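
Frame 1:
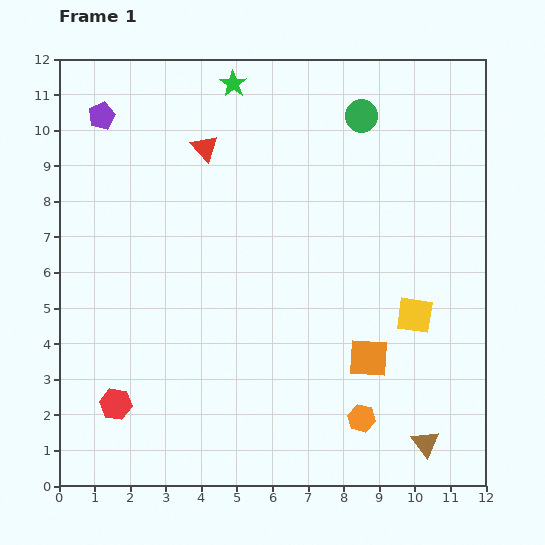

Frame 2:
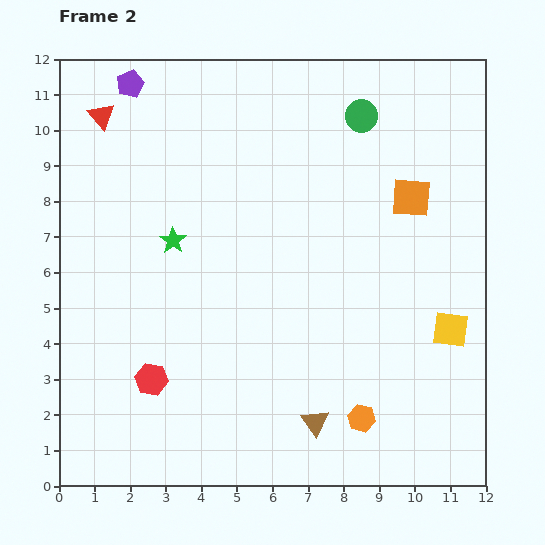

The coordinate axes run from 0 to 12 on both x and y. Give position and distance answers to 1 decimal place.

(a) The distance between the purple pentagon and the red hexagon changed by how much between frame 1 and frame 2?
+0.2

Distance in frame 1: 8.1. Distance in frame 2: 8.3.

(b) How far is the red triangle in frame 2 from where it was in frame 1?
3.0

The red triangle moved from (4.1, 9.5) to (1.2, 10.4), a distance of √(2.9² + 0.9²) ≈ 3.0.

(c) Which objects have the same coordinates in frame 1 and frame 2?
the green circle, the orange hexagon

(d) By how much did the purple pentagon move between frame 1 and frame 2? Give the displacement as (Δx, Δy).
(0.8, 0.9)

The purple pentagon was at (1.2, 10.4) in frame 1 and (2.0, 11.3) in frame 2.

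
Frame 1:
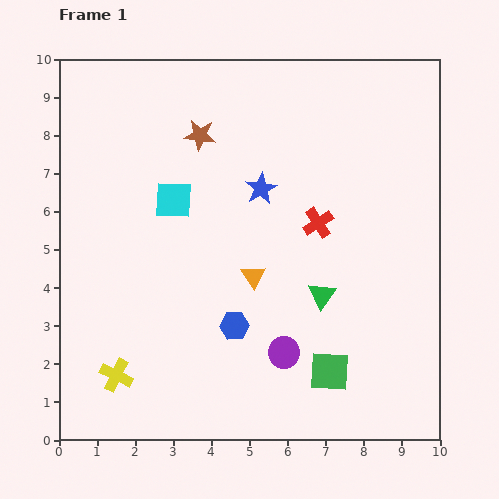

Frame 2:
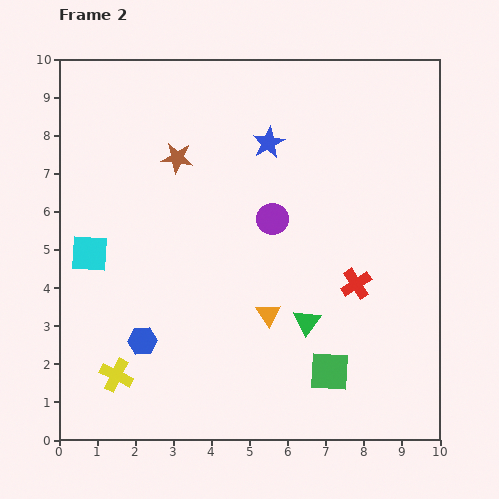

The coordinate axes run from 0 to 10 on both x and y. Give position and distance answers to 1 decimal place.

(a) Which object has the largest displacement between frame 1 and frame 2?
the purple circle

(moved 3.5; next 2.6)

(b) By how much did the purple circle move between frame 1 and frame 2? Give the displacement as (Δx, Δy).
(-0.3, 3.5)

The purple circle was at (5.9, 2.3) in frame 1 and (5.6, 5.8) in frame 2.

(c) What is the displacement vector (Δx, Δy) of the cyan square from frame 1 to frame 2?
(-2.2, -1.4)

The cyan square was at (3.0, 6.3) in frame 1 and (0.8, 4.9) in frame 2.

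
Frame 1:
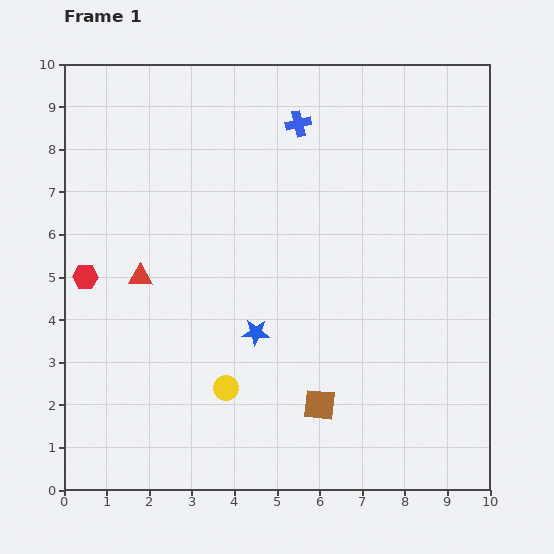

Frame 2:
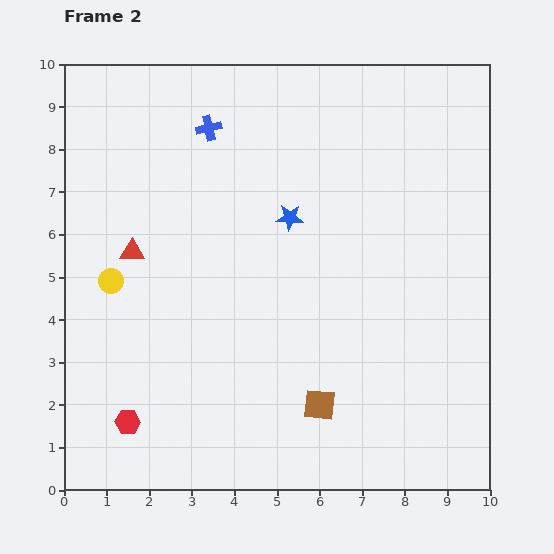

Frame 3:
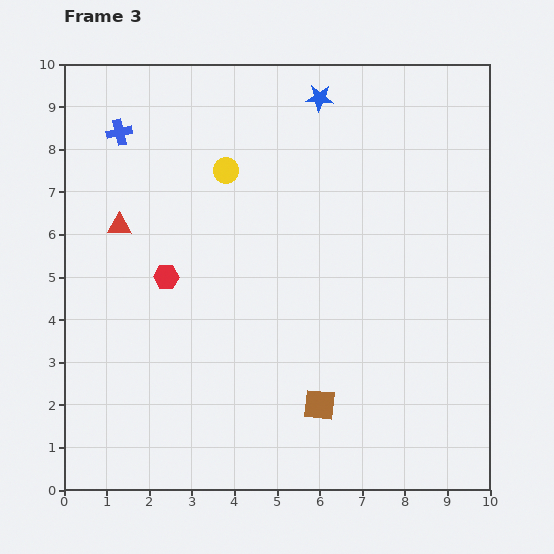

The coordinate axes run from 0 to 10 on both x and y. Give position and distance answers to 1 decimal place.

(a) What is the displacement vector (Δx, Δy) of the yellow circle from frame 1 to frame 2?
(-2.7, 2.5)

The yellow circle was at (3.8, 2.4) in frame 1 and (1.1, 4.9) in frame 2.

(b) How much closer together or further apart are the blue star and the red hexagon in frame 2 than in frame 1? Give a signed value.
+1.9

Distance in frame 1: 4.2. Distance in frame 2: 6.1.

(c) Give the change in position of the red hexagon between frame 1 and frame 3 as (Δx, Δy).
(1.9, 0.0)

The red hexagon was at (0.5, 5.0) in frame 1 and (2.4, 5.0) in frame 3.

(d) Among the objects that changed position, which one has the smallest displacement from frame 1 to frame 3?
the red triangle

(moved 1.3)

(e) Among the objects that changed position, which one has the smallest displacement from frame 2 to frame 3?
the red triangle

(moved 0.7)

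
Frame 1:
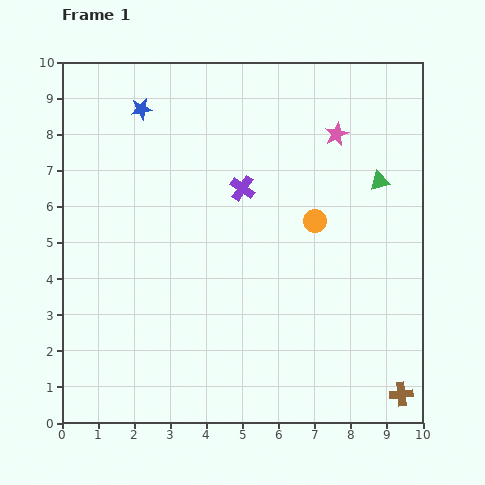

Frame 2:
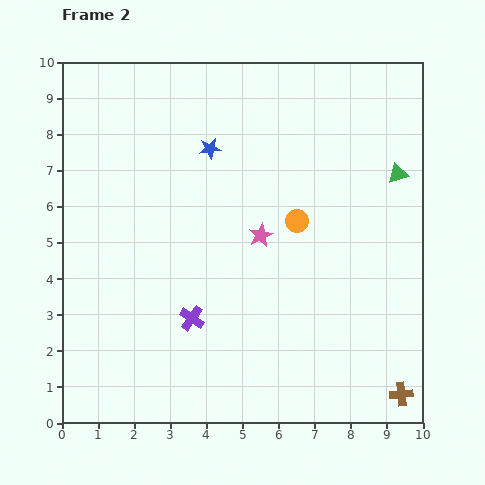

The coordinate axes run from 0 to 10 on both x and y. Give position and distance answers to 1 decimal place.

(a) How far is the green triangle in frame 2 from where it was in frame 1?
0.5

The green triangle moved from (8.8, 6.7) to (9.3, 6.9), a distance of √(0.5² + 0.2²) ≈ 0.5.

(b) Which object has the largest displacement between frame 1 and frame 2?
the purple cross

(moved 3.9; next 3.5)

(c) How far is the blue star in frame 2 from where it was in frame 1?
2.2

The blue star moved from (2.2, 8.7) to (4.1, 7.6), a distance of √(1.9² + 1.1²) ≈ 2.2.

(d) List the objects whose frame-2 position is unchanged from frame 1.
the brown cross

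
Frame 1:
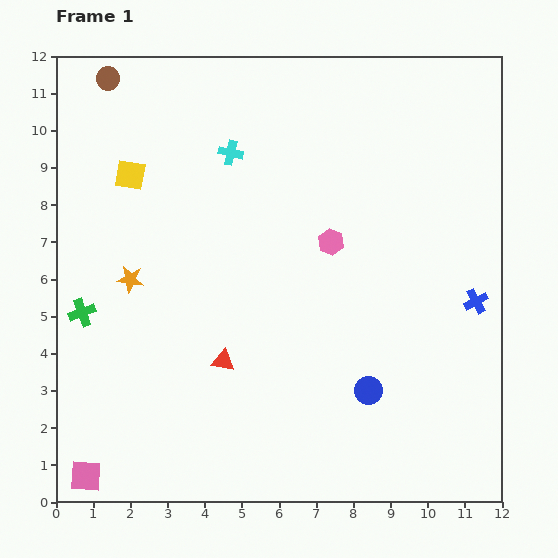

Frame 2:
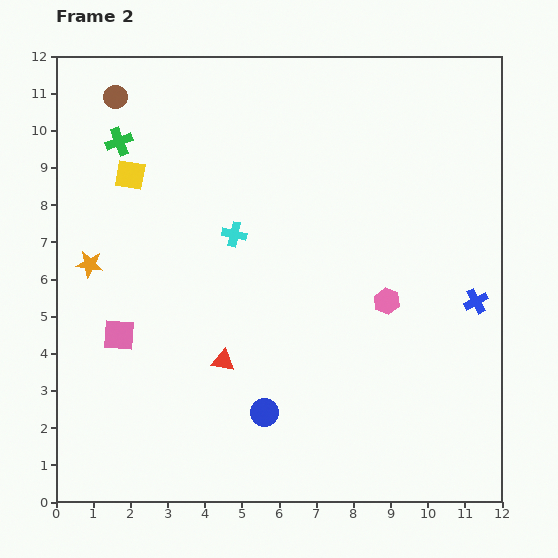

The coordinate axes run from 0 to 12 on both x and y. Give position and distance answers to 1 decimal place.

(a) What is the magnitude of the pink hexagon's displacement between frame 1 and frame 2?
2.2

The pink hexagon moved from (7.4, 7.0) to (8.9, 5.4), a distance of √(1.5² + 1.6²) ≈ 2.2.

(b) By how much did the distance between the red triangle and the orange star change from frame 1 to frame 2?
+1.1

Distance in frame 1: 3.3. Distance in frame 2: 4.4.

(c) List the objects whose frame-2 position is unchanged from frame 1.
the yellow square, the blue cross, the red triangle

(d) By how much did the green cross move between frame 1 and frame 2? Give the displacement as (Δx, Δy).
(1.0, 4.6)

The green cross was at (0.7, 5.1) in frame 1 and (1.7, 9.7) in frame 2.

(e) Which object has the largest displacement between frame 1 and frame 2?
the green cross

(moved 4.7; next 3.9)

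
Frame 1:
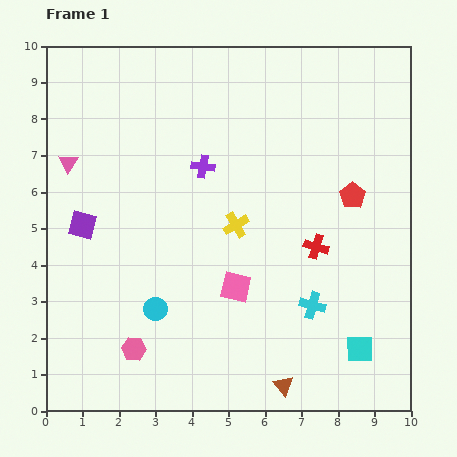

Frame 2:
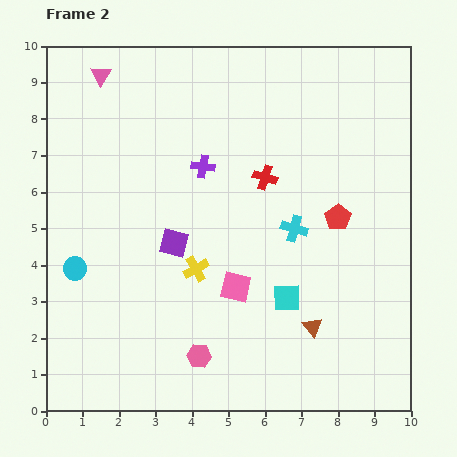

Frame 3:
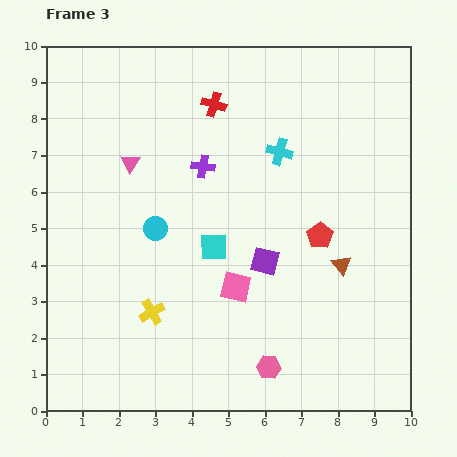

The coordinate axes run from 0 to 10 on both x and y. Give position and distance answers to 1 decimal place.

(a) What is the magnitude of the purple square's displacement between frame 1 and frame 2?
2.5

The purple square moved from (1.0, 5.1) to (3.5, 4.6), a distance of √(2.5² + 0.5²) ≈ 2.5.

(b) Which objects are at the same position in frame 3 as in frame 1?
the pink square, the purple cross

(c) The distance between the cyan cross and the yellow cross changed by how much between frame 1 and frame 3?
+2.6

Distance in frame 1: 3.0. Distance in frame 3: 5.6.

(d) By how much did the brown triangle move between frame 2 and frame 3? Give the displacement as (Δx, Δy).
(0.8, 1.7)

The brown triangle was at (7.3, 2.3) in frame 2 and (8.1, 4.0) in frame 3.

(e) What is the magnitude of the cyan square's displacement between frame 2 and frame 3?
2.4

The cyan square moved from (6.6, 3.1) to (4.6, 4.5), a distance of √(2.0² + 1.4²) ≈ 2.4.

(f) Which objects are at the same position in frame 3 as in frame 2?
the pink square, the purple cross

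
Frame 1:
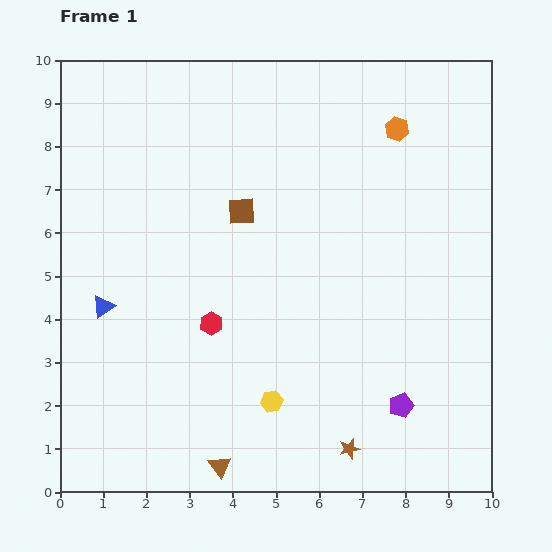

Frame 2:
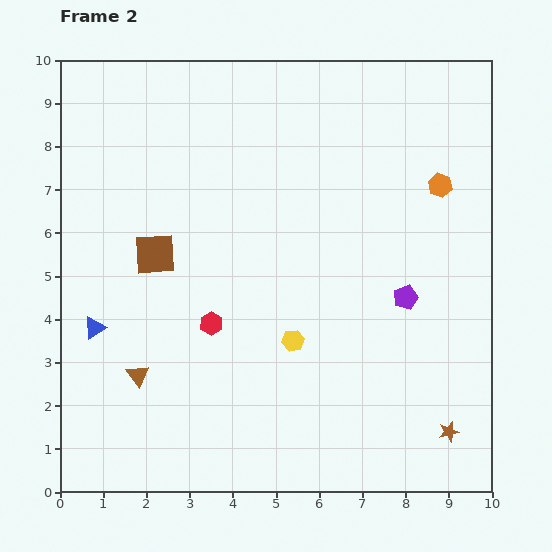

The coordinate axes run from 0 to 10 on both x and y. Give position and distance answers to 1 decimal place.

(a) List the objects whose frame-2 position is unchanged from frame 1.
the red hexagon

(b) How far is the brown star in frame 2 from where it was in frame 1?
2.3

The brown star moved from (6.7, 1.0) to (9.0, 1.4), a distance of √(2.3² + 0.4²) ≈ 2.3.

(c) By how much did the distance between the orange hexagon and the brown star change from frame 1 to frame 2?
-1.8

Distance in frame 1: 7.5. Distance in frame 2: 5.7.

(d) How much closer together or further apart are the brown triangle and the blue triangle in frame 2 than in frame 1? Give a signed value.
-3.1

Distance in frame 1: 4.6. Distance in frame 2: 1.5.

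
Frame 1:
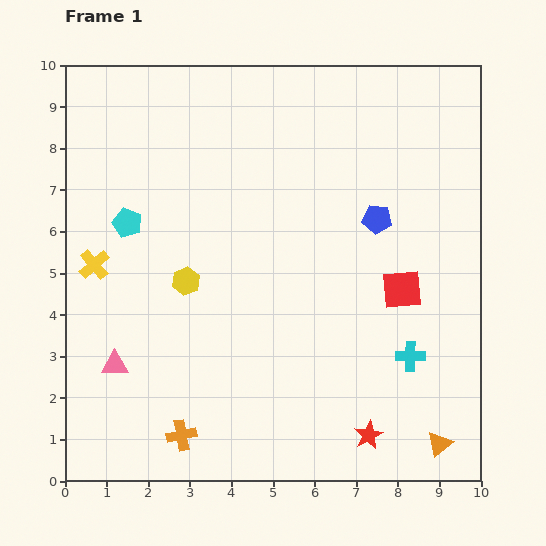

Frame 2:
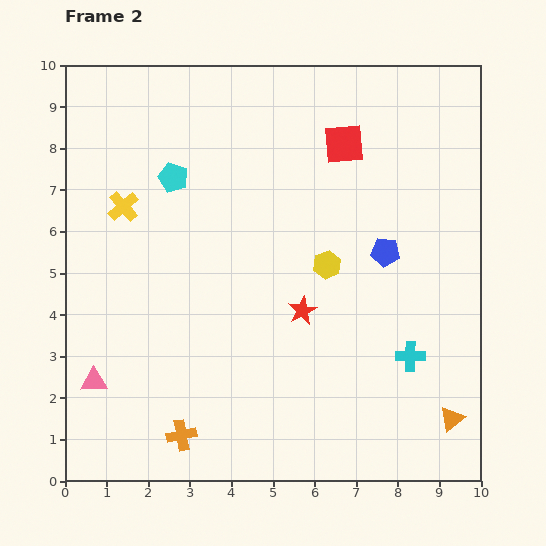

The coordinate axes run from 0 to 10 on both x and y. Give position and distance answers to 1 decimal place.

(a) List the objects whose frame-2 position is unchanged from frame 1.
the orange cross, the cyan cross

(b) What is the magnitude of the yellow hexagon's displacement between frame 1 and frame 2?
3.4

The yellow hexagon moved from (2.9, 4.8) to (6.3, 5.2), a distance of √(3.4² + 0.4²) ≈ 3.4.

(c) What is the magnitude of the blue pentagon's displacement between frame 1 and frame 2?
0.8

The blue pentagon moved from (7.5, 6.3) to (7.7, 5.5), a distance of √(0.2² + 0.8²) ≈ 0.8.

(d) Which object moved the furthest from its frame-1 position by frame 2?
the red square

(moved 3.8; next 3.4)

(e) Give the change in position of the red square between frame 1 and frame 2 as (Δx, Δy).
(-1.4, 3.5)

The red square was at (8.1, 4.6) in frame 1 and (6.7, 8.1) in frame 2.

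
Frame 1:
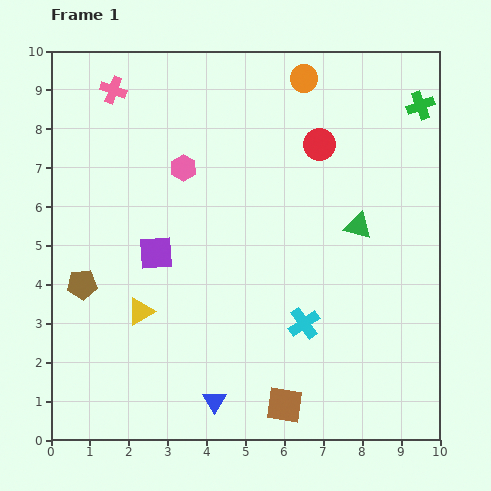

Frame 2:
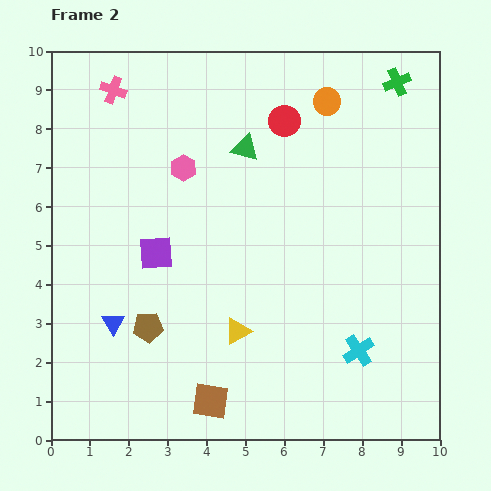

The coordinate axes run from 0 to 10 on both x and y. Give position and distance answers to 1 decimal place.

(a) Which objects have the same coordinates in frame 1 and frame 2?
the purple square, the pink hexagon, the pink cross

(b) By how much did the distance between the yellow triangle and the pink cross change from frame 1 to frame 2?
+1.3

Distance in frame 1: 5.7. Distance in frame 2: 7.0.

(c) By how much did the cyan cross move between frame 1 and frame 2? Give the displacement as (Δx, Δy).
(1.4, -0.7)

The cyan cross was at (6.5, 3.0) in frame 1 and (7.9, 2.3) in frame 2.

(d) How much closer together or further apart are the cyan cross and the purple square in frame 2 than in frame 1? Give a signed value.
+1.6

Distance in frame 1: 4.2. Distance in frame 2: 5.8.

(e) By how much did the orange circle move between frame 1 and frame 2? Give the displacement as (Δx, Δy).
(0.6, -0.6)

The orange circle was at (6.5, 9.3) in frame 1 and (7.1, 8.7) in frame 2.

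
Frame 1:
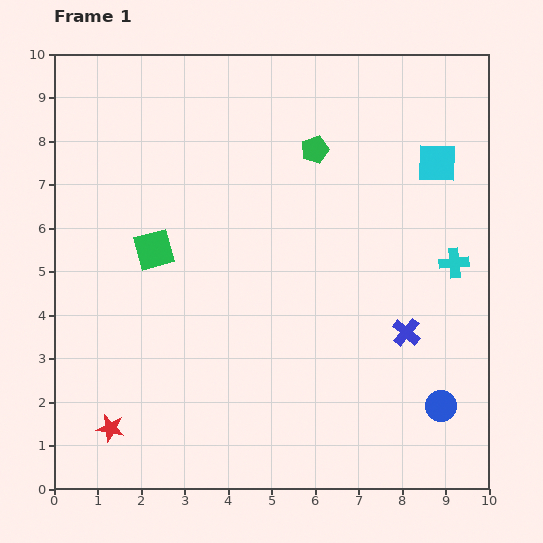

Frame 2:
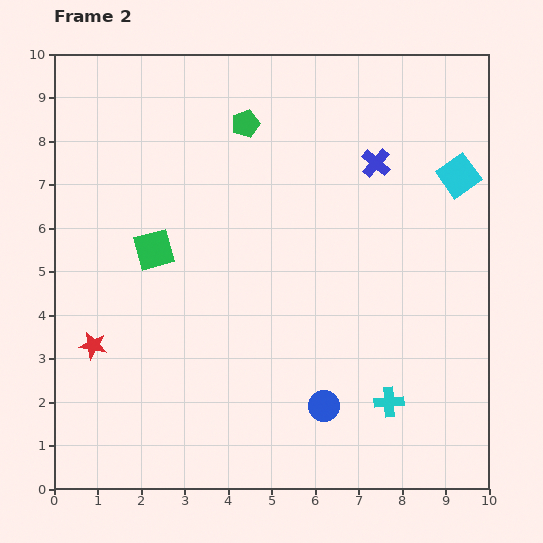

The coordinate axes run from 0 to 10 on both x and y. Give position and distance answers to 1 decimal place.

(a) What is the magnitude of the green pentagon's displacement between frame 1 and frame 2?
1.7

The green pentagon moved from (6.0, 7.8) to (4.4, 8.4), a distance of √(1.6² + 0.6²) ≈ 1.7.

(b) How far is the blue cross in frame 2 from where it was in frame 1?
4.0

The blue cross moved from (8.1, 3.6) to (7.4, 7.5), a distance of √(0.7² + 3.9²) ≈ 4.0.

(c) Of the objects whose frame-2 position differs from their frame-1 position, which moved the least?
the cyan square

(moved 0.6)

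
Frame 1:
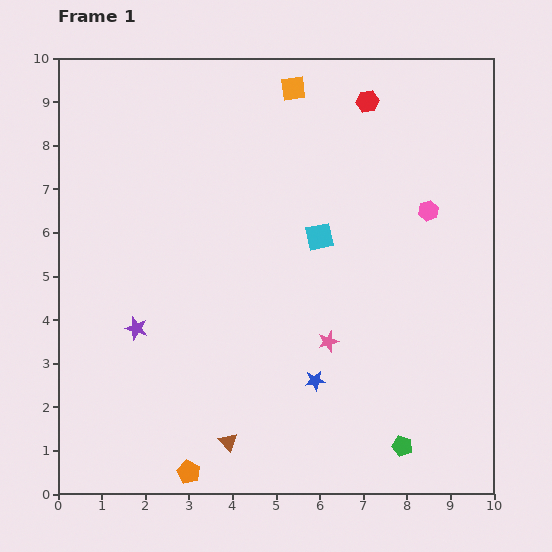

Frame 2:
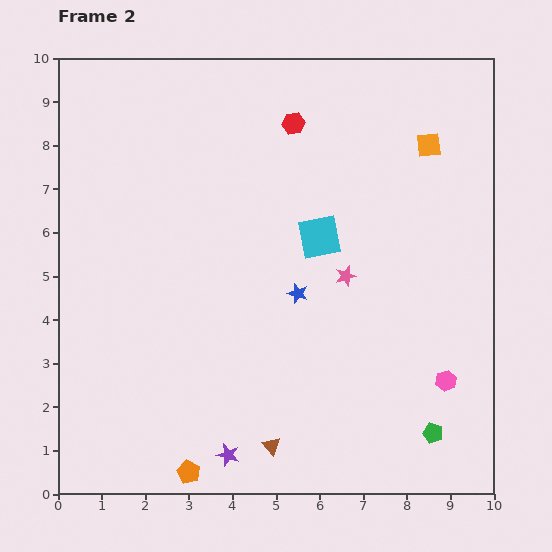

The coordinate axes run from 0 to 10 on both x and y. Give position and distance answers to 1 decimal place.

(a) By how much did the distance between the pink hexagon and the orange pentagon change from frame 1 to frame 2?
-1.8

Distance in frame 1: 8.1. Distance in frame 2: 6.3.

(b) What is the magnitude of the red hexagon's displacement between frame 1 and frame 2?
1.8

The red hexagon moved from (7.1, 9.0) to (5.4, 8.5), a distance of √(1.7² + 0.5²) ≈ 1.8.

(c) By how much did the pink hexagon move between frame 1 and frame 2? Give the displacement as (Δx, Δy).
(0.4, -3.9)

The pink hexagon was at (8.5, 6.5) in frame 1 and (8.9, 2.6) in frame 2.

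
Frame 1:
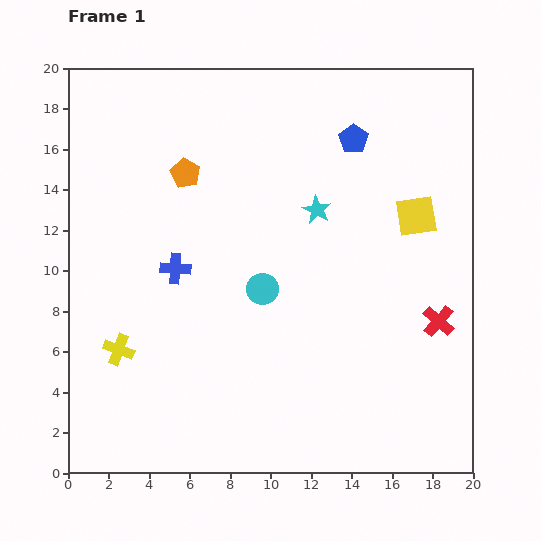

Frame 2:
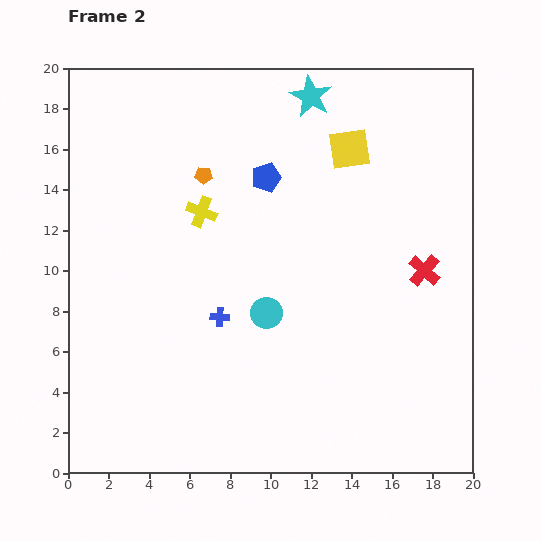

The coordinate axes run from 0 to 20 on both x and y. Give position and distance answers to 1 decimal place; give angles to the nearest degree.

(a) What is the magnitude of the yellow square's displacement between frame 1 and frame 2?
4.7

The yellow square moved from (17.2, 12.7) to (13.9, 16.0), a distance of √(3.3² + 3.3²) ≈ 4.7.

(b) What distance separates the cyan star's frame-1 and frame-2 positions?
5.6

The cyan star moved from (12.3, 13.0) to (12.0, 18.6), a distance of √(0.3² + 5.6²) ≈ 5.6.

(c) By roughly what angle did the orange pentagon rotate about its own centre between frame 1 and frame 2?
26° counter-clockwise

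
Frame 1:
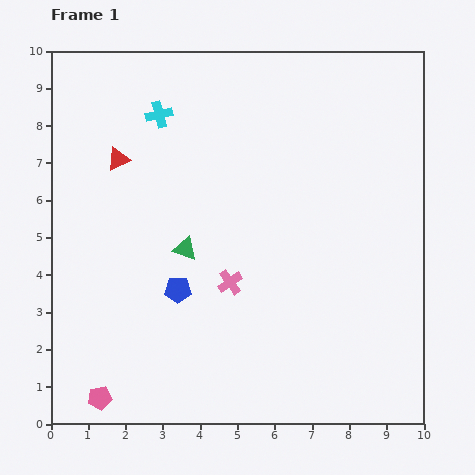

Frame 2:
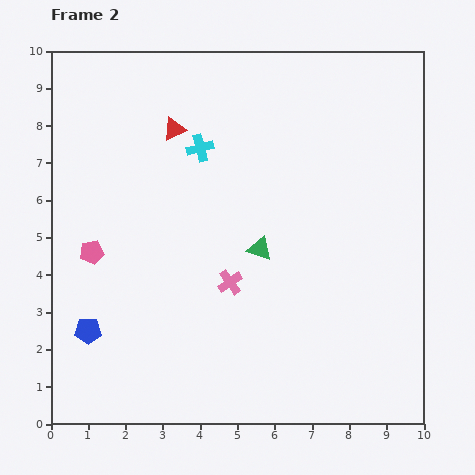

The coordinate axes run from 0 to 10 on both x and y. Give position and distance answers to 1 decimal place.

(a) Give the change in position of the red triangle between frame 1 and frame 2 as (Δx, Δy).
(1.5, 0.8)

The red triangle was at (1.8, 7.1) in frame 1 and (3.3, 7.9) in frame 2.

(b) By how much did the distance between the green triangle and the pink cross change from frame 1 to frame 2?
-0.3

Distance in frame 1: 1.5. Distance in frame 2: 1.2.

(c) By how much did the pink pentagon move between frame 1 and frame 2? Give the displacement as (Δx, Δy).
(-0.2, 3.9)

The pink pentagon was at (1.3, 0.7) in frame 1 and (1.1, 4.6) in frame 2.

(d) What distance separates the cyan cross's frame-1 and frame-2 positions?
1.4

The cyan cross moved from (2.9, 8.3) to (4.0, 7.4), a distance of √(1.1² + 0.9²) ≈ 1.4.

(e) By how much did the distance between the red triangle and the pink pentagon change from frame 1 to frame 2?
-2.4

Distance in frame 1: 6.4. Distance in frame 2: 4.0.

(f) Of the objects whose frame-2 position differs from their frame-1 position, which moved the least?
the cyan cross

(moved 1.4)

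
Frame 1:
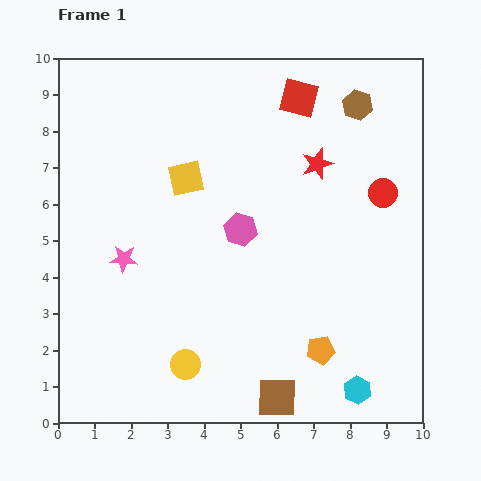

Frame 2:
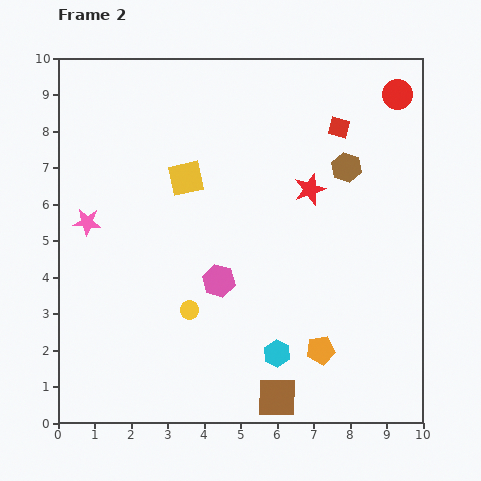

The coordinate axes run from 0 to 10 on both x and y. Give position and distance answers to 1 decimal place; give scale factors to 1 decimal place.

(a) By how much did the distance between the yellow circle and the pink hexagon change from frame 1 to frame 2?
-2.9

Distance in frame 1: 4.0. Distance in frame 2: 1.1.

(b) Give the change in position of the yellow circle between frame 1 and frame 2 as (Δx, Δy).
(0.1, 1.5)

The yellow circle was at (3.5, 1.6) in frame 1 and (3.6, 3.1) in frame 2.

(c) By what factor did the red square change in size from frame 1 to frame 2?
0.6×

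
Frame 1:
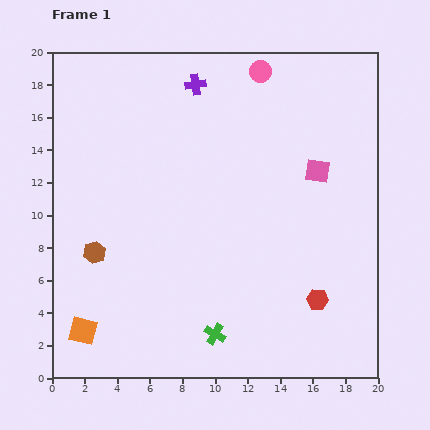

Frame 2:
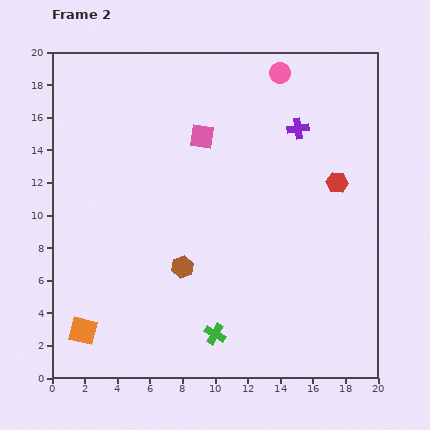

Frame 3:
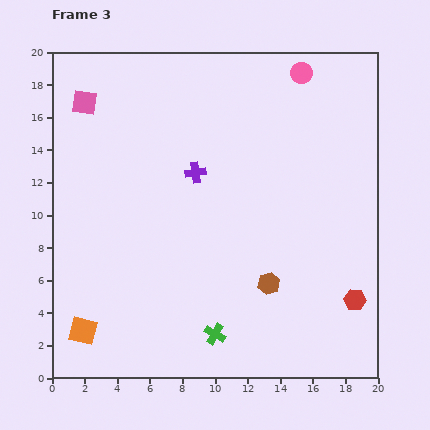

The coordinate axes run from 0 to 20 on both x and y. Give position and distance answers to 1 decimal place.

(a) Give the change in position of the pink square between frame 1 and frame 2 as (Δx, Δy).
(-7.1, 2.1)

The pink square was at (16.3, 12.7) in frame 1 and (9.2, 14.8) in frame 2.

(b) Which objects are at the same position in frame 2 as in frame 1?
the green cross, the orange square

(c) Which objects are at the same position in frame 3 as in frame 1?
the green cross, the orange square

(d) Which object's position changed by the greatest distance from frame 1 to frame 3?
the pink square

(moved 14.9; next 10.9)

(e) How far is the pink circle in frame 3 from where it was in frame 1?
2.5

The pink circle moved from (12.8, 18.8) to (15.3, 18.7), a distance of √(2.5² + 0.1²) ≈ 2.5.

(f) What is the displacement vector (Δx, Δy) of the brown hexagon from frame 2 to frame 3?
(5.3, -1.0)

The brown hexagon was at (8.0, 6.8) in frame 2 and (13.3, 5.8) in frame 3.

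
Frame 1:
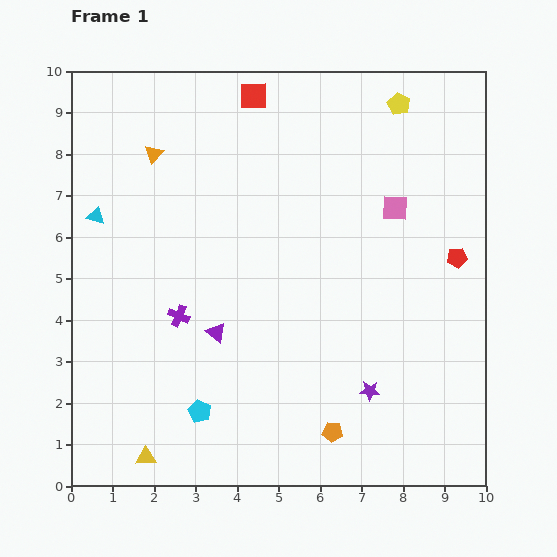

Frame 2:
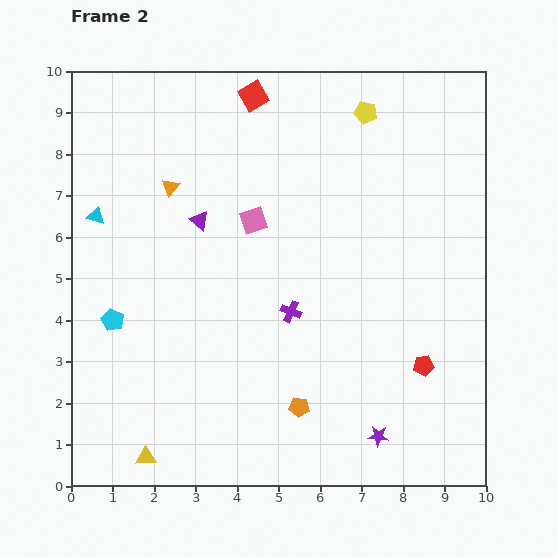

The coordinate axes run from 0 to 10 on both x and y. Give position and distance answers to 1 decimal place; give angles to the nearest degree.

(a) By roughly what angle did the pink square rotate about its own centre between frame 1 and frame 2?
21° counter-clockwise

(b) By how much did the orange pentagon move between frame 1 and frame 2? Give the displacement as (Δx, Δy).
(-0.8, 0.6)

The orange pentagon was at (6.3, 1.3) in frame 1 and (5.5, 1.9) in frame 2.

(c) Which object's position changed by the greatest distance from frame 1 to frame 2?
the pink square

(moved 3.4; next 3.0)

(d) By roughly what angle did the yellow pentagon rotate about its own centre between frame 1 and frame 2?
15° counter-clockwise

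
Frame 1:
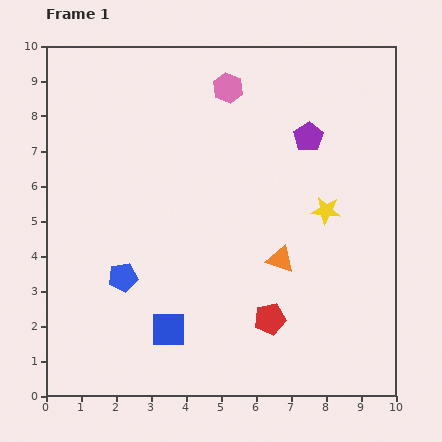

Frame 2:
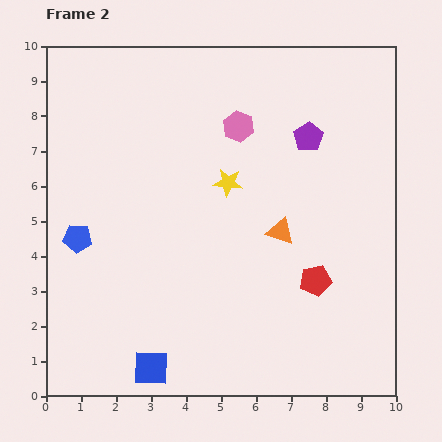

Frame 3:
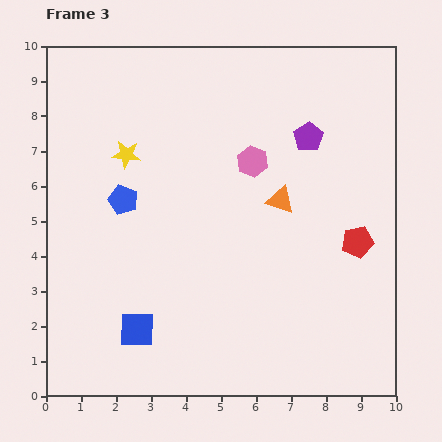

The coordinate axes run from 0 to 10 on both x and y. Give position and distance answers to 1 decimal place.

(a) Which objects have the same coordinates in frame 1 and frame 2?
the purple pentagon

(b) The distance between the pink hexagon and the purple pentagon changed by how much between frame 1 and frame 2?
-0.7

Distance in frame 1: 2.7. Distance in frame 2: 2.0.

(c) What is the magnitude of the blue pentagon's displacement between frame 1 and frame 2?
1.7

The blue pentagon moved from (2.2, 3.4) to (0.9, 4.5), a distance of √(1.3² + 1.1²) ≈ 1.7.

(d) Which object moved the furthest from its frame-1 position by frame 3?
the yellow star

(moved 5.9; next 3.3)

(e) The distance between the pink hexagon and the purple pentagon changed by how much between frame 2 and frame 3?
-0.3

Distance in frame 2: 2.0. Distance in frame 3: 1.7.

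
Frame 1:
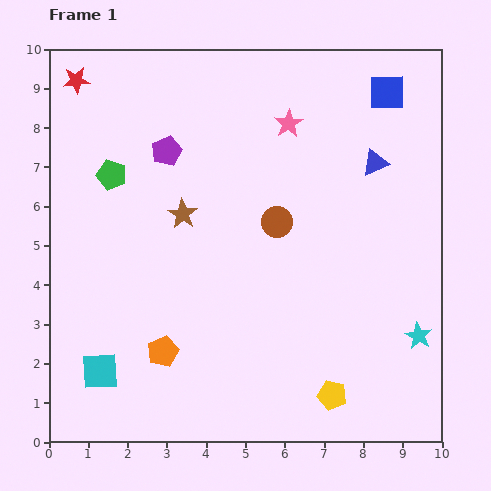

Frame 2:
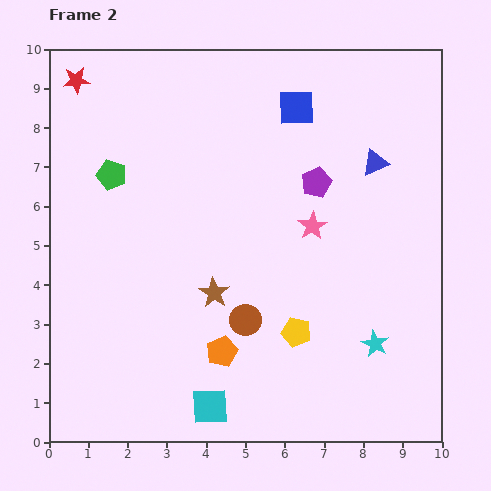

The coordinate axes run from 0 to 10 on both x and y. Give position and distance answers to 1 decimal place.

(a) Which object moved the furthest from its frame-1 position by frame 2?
the purple pentagon

(moved 3.9; next 2.9)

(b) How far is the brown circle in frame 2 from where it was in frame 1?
2.6

The brown circle moved from (5.8, 5.6) to (5.0, 3.1), a distance of √(0.8² + 2.5²) ≈ 2.6.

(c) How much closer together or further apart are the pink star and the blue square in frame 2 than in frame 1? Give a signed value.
+0.4

Distance in frame 1: 2.6. Distance in frame 2: 3.0.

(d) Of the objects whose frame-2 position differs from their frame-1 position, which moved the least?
the cyan star

(moved 1.1)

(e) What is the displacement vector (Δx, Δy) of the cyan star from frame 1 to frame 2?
(-1.1, -0.2)

The cyan star was at (9.4, 2.7) in frame 1 and (8.3, 2.5) in frame 2.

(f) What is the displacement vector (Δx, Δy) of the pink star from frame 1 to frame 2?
(0.6, -2.6)

The pink star was at (6.1, 8.1) in frame 1 and (6.7, 5.5) in frame 2.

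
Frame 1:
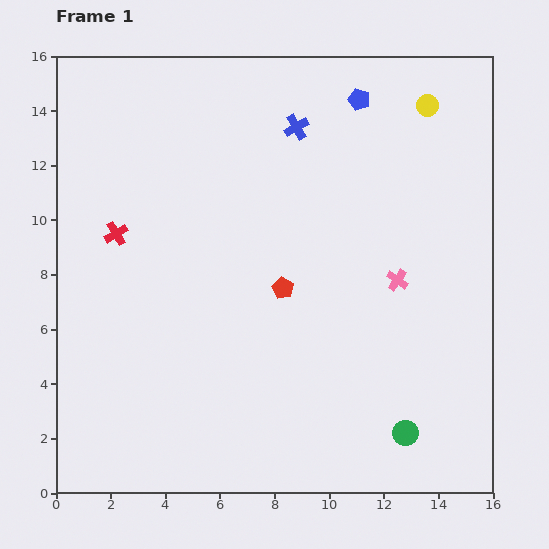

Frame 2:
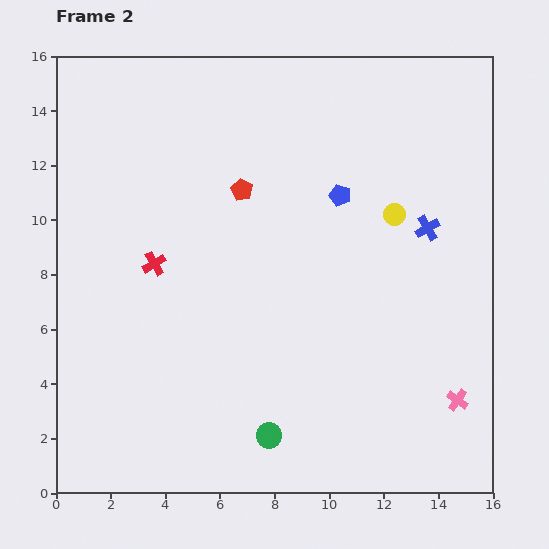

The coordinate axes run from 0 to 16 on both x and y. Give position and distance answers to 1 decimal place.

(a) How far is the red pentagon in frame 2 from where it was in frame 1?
3.9

The red pentagon moved from (8.3, 7.5) to (6.8, 11.1), a distance of √(1.5² + 3.6²) ≈ 3.9.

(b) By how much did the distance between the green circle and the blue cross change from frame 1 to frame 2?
-2.3

Distance in frame 1: 11.9. Distance in frame 2: 9.6.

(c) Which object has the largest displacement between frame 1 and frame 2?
the blue cross

(moved 6.1; next 5.0)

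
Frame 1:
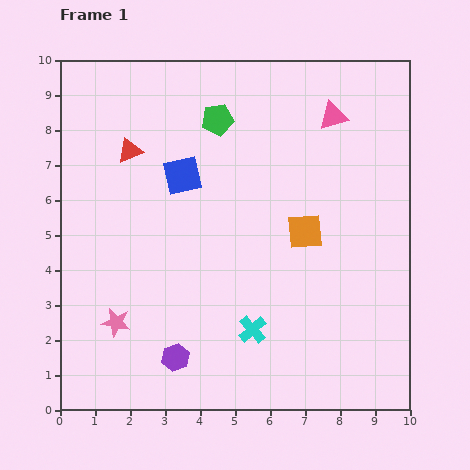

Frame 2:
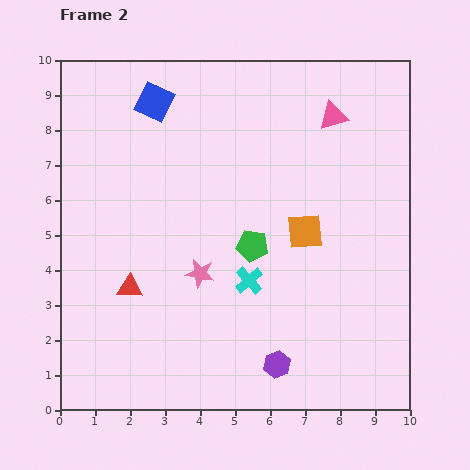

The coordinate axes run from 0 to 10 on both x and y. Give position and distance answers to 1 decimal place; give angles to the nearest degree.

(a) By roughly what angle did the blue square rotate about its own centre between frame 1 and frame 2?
38° clockwise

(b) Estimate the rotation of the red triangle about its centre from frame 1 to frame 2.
24° clockwise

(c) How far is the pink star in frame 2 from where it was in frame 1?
2.8

The pink star moved from (1.6, 2.5) to (4.0, 3.9), a distance of √(2.4² + 1.4²) ≈ 2.8.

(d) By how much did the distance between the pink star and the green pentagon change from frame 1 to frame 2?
-4.8

Distance in frame 1: 6.5. Distance in frame 2: 1.7.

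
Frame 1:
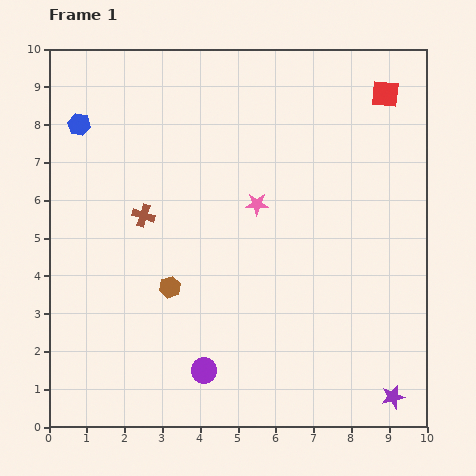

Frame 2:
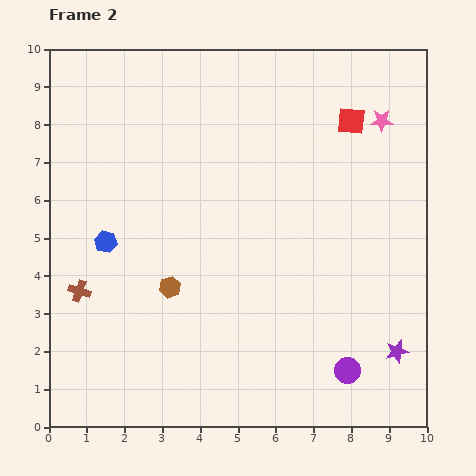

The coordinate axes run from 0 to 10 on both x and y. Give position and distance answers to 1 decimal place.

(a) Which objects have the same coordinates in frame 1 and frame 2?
the brown hexagon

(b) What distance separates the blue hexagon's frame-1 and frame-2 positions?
3.2

The blue hexagon moved from (0.8, 8.0) to (1.5, 4.9), a distance of √(0.7² + 3.1²) ≈ 3.2.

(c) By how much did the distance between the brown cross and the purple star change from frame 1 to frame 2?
+0.4

Distance in frame 1: 8.2. Distance in frame 2: 8.6.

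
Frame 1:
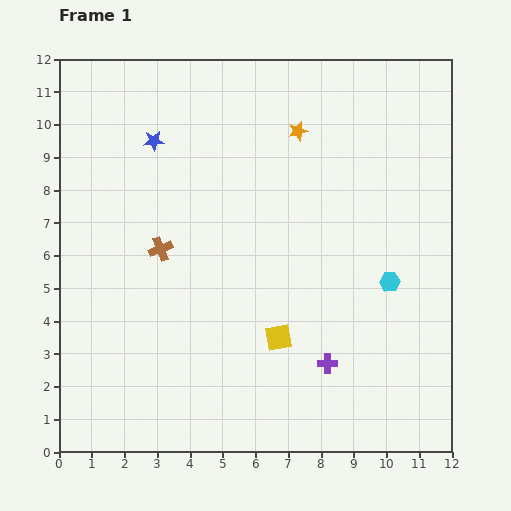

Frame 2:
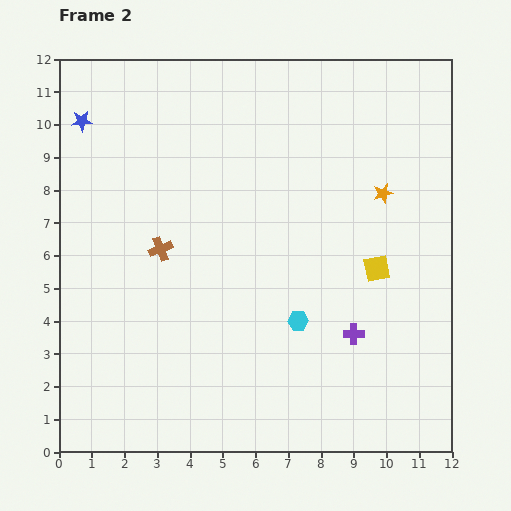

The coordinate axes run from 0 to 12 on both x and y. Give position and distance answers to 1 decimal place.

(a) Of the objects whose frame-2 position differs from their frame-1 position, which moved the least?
the purple cross

(moved 1.2)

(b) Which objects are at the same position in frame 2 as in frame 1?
the brown cross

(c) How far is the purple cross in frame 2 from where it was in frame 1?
1.2

The purple cross moved from (8.2, 2.7) to (9.0, 3.6), a distance of √(0.8² + 0.9²) ≈ 1.2.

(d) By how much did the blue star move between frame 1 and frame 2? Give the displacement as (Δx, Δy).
(-2.2, 0.6)

The blue star was at (2.9, 9.5) in frame 1 and (0.7, 10.1) in frame 2.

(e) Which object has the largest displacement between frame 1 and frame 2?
the yellow square

(moved 3.7; next 3.2)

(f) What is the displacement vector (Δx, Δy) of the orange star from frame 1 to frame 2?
(2.6, -1.9)

The orange star was at (7.3, 9.8) in frame 1 and (9.9, 7.9) in frame 2.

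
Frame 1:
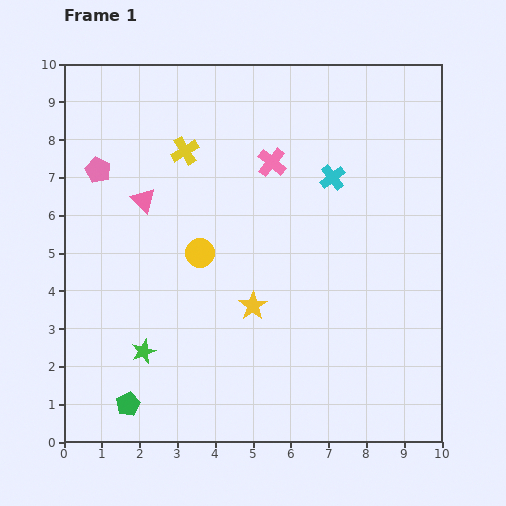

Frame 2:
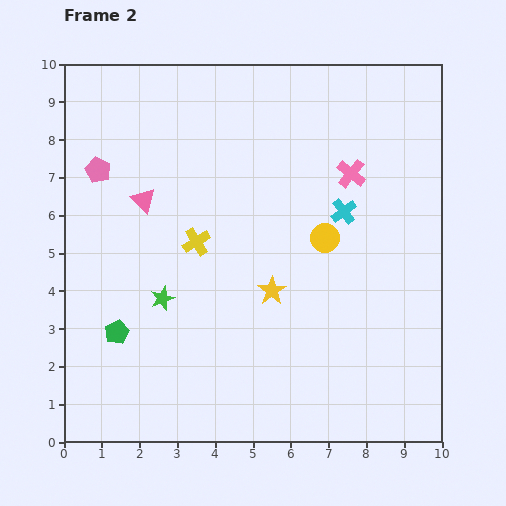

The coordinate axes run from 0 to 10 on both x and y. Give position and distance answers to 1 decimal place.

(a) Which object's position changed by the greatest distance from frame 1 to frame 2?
the yellow circle

(moved 3.3; next 2.4)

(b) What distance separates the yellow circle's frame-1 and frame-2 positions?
3.3

The yellow circle moved from (3.6, 5.0) to (6.9, 5.4), a distance of √(3.3² + 0.4²) ≈ 3.3.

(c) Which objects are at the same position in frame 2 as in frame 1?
the pink pentagon, the pink triangle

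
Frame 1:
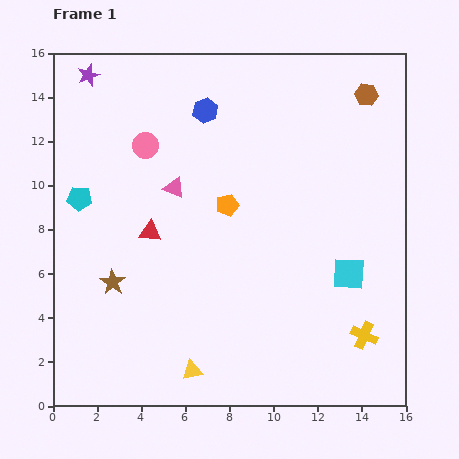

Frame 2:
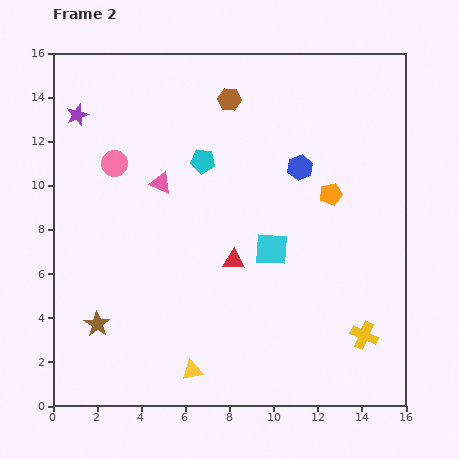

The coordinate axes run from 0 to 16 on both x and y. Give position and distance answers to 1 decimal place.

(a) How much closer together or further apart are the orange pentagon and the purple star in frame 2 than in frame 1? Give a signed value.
+3.5

Distance in frame 1: 8.6. Distance in frame 2: 12.1.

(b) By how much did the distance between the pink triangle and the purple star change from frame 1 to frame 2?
-1.5

Distance in frame 1: 6.4. Distance in frame 2: 4.9.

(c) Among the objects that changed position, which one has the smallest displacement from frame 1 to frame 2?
the pink triangle

(moved 0.6)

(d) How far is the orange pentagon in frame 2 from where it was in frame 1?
4.7

The orange pentagon moved from (7.9, 9.1) to (12.6, 9.6), a distance of √(4.7² + 0.5²) ≈ 4.7.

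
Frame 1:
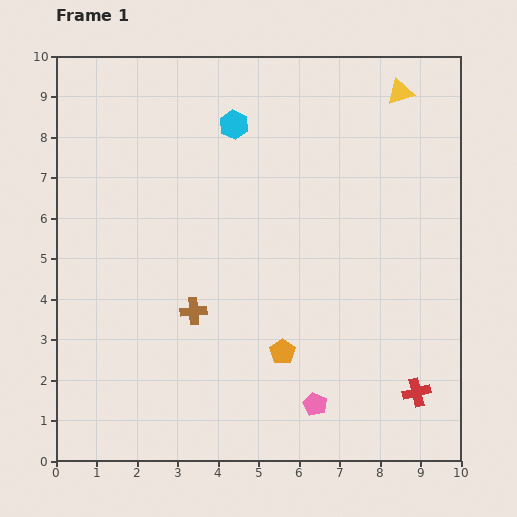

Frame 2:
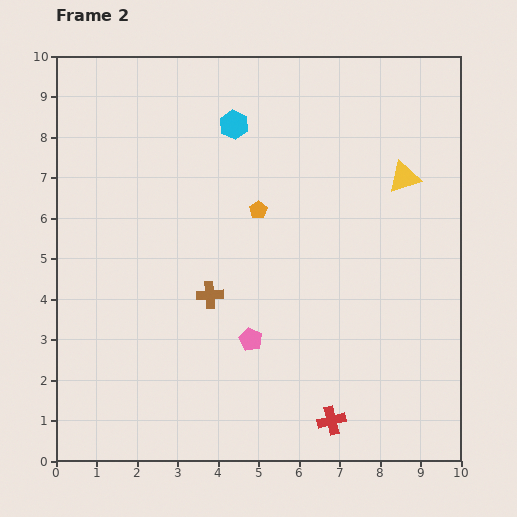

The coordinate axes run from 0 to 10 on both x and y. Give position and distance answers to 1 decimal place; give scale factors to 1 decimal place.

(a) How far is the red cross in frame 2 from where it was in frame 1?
2.2

The red cross moved from (8.9, 1.7) to (6.8, 1.0), a distance of √(2.1² + 0.7²) ≈ 2.2.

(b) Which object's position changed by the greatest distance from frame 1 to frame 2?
the orange pentagon

(moved 3.6; next 2.3)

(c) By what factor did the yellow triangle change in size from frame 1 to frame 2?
1.3×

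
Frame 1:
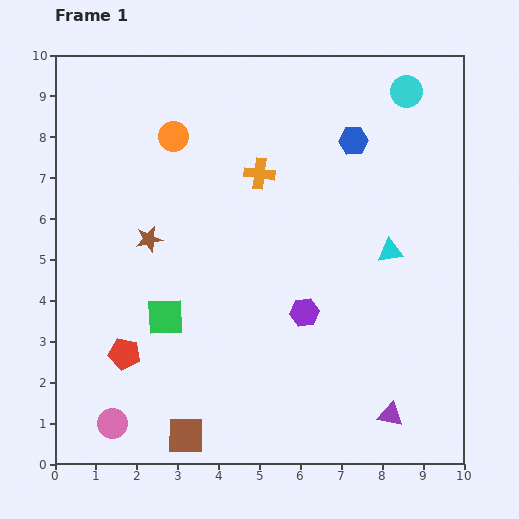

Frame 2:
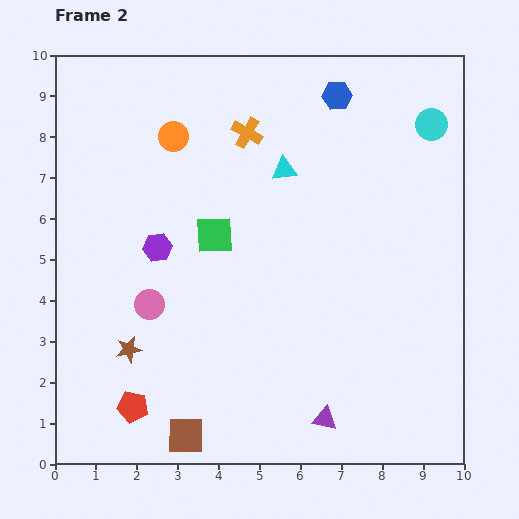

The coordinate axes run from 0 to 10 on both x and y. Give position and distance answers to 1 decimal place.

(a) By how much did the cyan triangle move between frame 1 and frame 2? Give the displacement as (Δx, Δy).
(-2.6, 2.0)

The cyan triangle was at (8.2, 5.2) in frame 1 and (5.6, 7.2) in frame 2.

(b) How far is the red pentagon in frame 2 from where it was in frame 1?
1.3

The red pentagon moved from (1.7, 2.7) to (1.9, 1.4), a distance of √(0.2² + 1.3²) ≈ 1.3.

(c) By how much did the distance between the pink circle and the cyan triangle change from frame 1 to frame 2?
-3.3

Distance in frame 1: 8.0. Distance in frame 2: 4.7.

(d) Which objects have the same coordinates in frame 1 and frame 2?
the orange circle, the brown square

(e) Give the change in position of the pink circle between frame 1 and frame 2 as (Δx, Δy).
(0.9, 2.9)

The pink circle was at (1.4, 1.0) in frame 1 and (2.3, 3.9) in frame 2.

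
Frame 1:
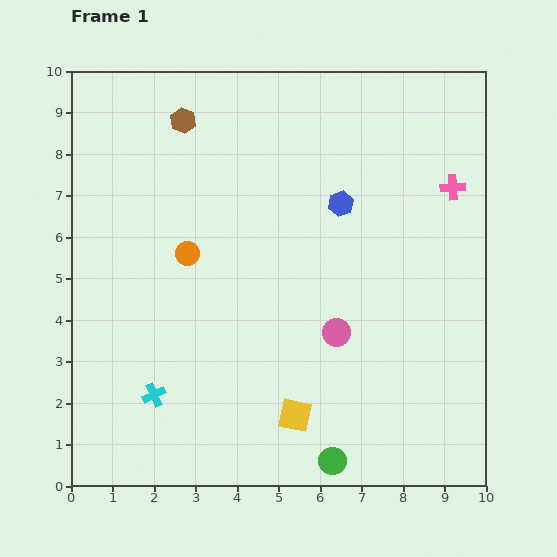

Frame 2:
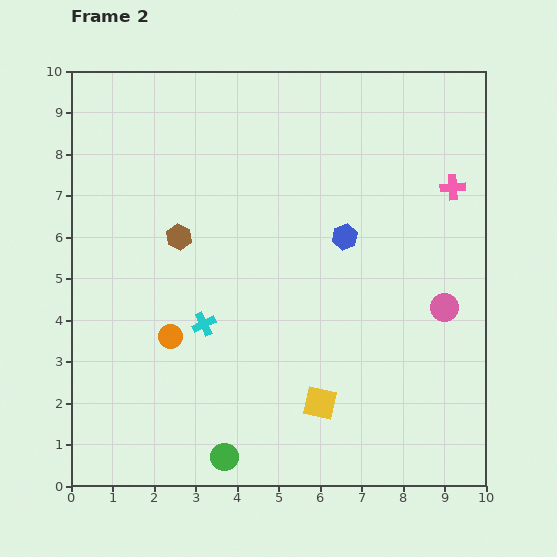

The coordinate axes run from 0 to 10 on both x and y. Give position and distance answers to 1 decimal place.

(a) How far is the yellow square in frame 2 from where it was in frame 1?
0.7

The yellow square moved from (5.4, 1.7) to (6.0, 2.0), a distance of √(0.6² + 0.3²) ≈ 0.7.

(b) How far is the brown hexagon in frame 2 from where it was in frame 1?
2.8

The brown hexagon moved from (2.7, 8.8) to (2.6, 6.0), a distance of √(0.1² + 2.8²) ≈ 2.8.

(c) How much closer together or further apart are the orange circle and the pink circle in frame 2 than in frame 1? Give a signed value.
+2.5

Distance in frame 1: 4.1. Distance in frame 2: 6.6.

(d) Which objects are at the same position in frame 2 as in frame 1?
the pink cross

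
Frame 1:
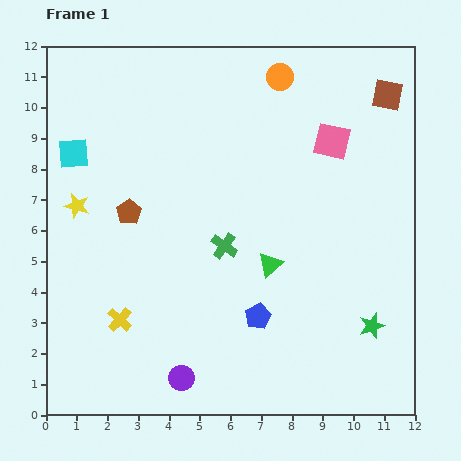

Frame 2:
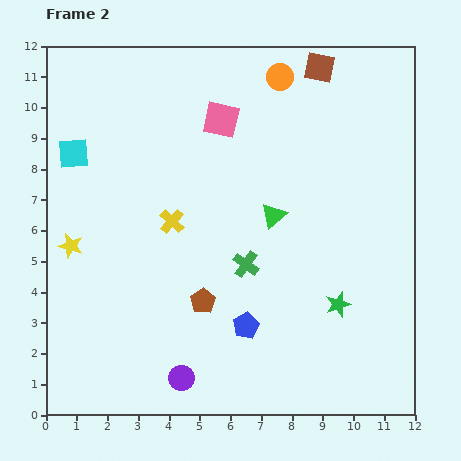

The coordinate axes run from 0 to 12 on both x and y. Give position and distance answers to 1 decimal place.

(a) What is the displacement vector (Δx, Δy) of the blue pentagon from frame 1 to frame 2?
(-0.4, -0.3)

The blue pentagon was at (6.9, 3.2) in frame 1 and (6.5, 2.9) in frame 2.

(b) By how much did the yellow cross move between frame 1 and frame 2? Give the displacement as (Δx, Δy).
(1.7, 3.2)

The yellow cross was at (2.4, 3.1) in frame 1 and (4.1, 6.3) in frame 2.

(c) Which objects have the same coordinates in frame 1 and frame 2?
the orange circle, the purple circle, the cyan square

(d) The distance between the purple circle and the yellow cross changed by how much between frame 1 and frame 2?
+2.3

Distance in frame 1: 2.8. Distance in frame 2: 5.1.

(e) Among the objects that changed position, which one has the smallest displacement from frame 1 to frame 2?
the blue pentagon

(moved 0.5)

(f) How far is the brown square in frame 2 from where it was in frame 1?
2.4

The brown square moved from (11.1, 10.4) to (8.9, 11.3), a distance of √(2.2² + 0.9²) ≈ 2.4.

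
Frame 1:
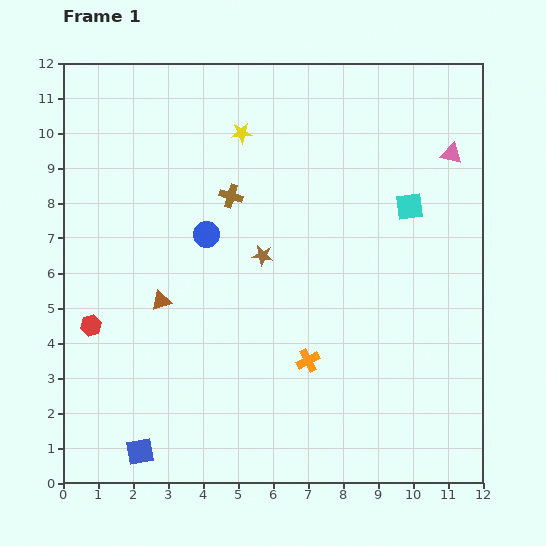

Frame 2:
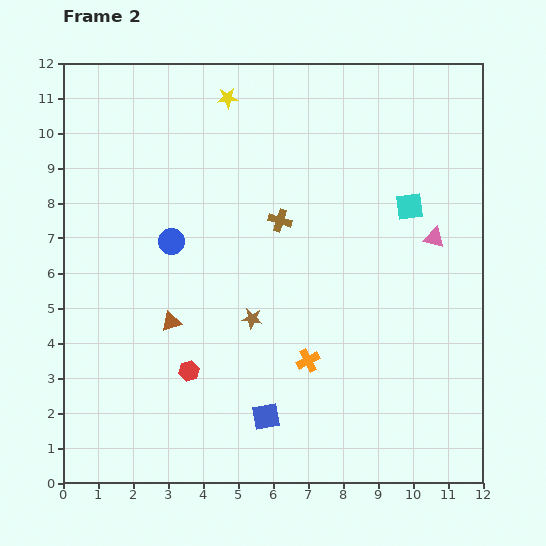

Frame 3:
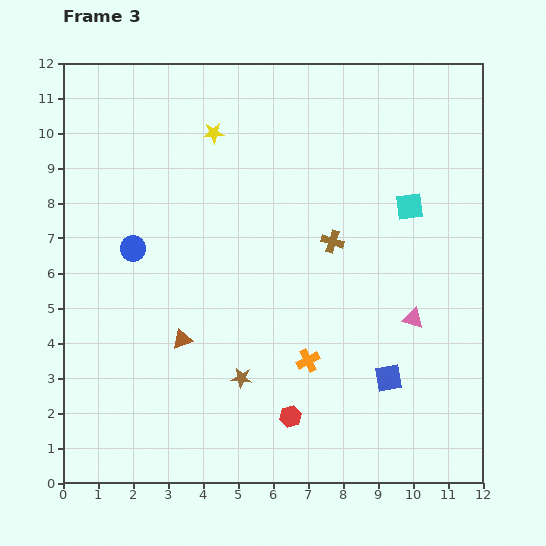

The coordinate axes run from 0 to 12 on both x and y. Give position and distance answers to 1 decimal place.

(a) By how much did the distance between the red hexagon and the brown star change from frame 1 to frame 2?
-3.0

Distance in frame 1: 5.3. Distance in frame 2: 2.3.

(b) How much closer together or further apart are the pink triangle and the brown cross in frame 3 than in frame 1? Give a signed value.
-3.2

Distance in frame 1: 6.4. Distance in frame 3: 3.2.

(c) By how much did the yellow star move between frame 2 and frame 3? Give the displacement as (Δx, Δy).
(-0.4, -1.0)

The yellow star was at (4.7, 11.0) in frame 2 and (4.3, 10.0) in frame 3.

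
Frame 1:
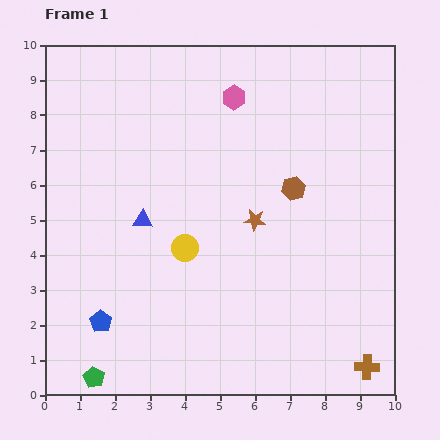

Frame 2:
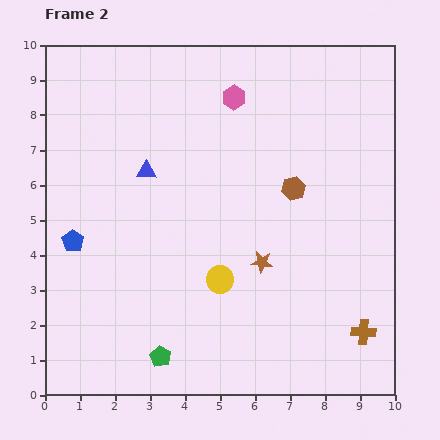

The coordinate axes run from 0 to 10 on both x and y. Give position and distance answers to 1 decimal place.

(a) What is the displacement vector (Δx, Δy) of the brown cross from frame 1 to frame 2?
(-0.1, 1.0)

The brown cross was at (9.2, 0.8) in frame 1 and (9.1, 1.8) in frame 2.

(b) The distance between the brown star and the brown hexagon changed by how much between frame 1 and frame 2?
+0.9

Distance in frame 1: 1.4. Distance in frame 2: 2.3.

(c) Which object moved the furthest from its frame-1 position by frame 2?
the blue pentagon

(moved 2.4; next 2.0)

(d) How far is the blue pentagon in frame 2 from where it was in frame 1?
2.4

The blue pentagon moved from (1.6, 2.1) to (0.8, 4.4), a distance of √(0.8² + 2.3²) ≈ 2.4.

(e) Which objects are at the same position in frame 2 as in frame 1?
the pink hexagon, the brown hexagon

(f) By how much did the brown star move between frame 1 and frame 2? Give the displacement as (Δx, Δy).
(0.2, -1.2)

The brown star was at (6.0, 5.0) in frame 1 and (6.2, 3.8) in frame 2.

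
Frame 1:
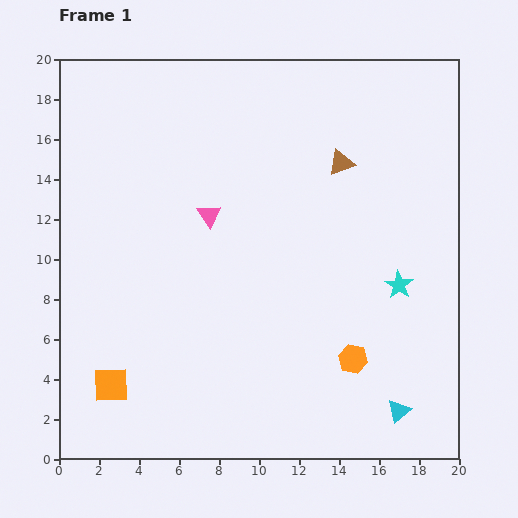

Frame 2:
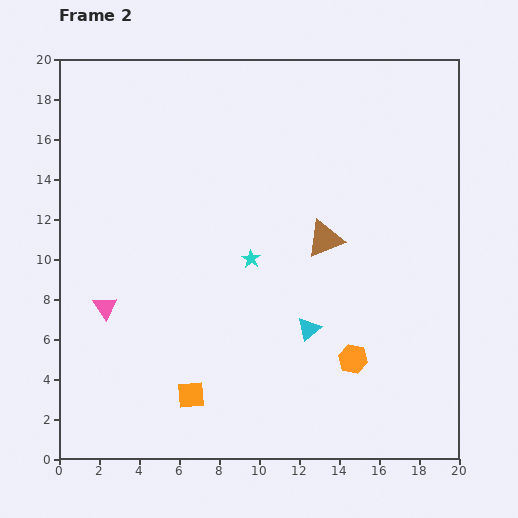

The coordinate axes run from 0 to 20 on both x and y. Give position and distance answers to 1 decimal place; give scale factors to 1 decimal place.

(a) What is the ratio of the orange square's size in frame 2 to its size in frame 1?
0.8×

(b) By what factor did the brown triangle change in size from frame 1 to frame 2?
1.4×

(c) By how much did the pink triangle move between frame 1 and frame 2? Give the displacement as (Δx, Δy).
(-5.2, -4.6)

The pink triangle was at (7.5, 12.2) in frame 1 and (2.3, 7.6) in frame 2.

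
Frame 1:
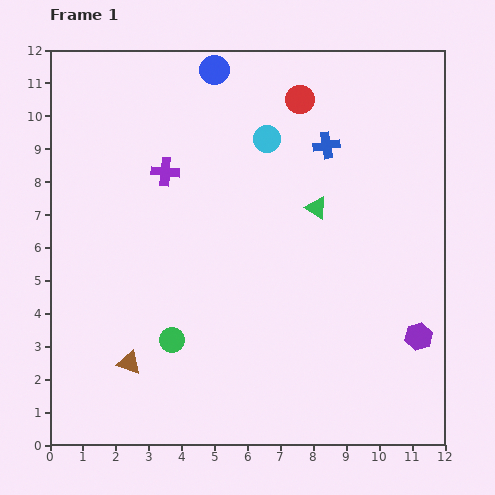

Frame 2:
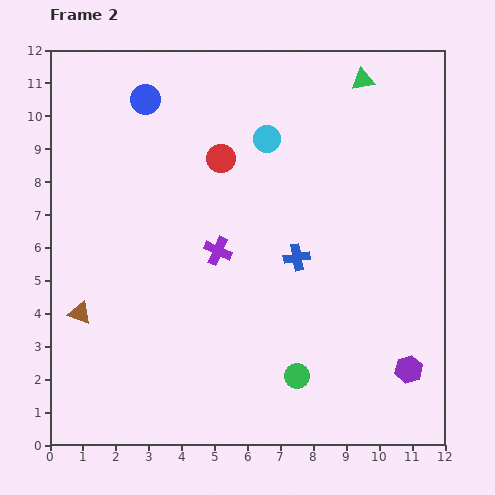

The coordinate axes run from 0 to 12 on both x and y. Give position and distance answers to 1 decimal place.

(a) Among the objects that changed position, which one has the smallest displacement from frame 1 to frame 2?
the purple hexagon

(moved 1.0)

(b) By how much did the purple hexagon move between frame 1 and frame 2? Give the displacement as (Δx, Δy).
(-0.3, -1.0)

The purple hexagon was at (11.2, 3.3) in frame 1 and (10.9, 2.3) in frame 2.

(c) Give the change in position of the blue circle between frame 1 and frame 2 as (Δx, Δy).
(-2.1, -0.9)

The blue circle was at (5.0, 11.4) in frame 1 and (2.9, 10.5) in frame 2.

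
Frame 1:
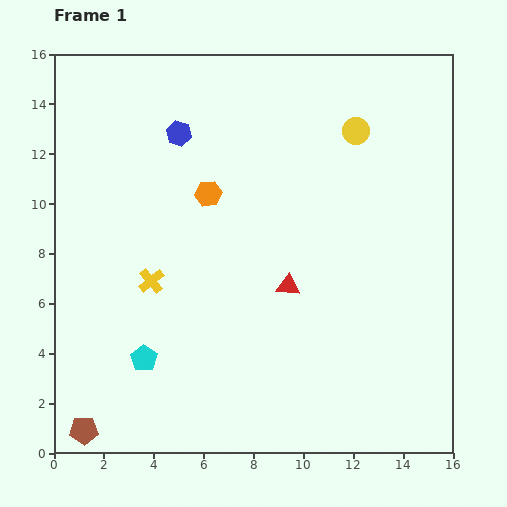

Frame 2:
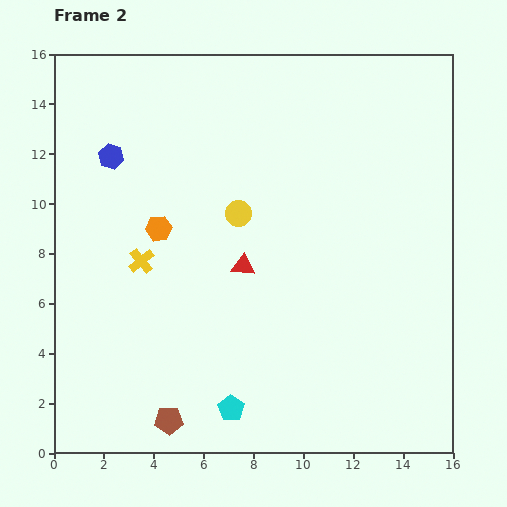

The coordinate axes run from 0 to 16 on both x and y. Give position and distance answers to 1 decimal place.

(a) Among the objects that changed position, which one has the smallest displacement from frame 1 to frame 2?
the yellow cross

(moved 0.9)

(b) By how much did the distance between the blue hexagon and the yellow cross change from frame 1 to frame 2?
-1.6

Distance in frame 1: 6.0. Distance in frame 2: 4.4.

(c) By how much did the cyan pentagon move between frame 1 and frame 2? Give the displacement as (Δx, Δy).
(3.5, -2.0)

The cyan pentagon was at (3.6, 3.8) in frame 1 and (7.1, 1.8) in frame 2.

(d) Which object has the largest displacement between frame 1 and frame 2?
the yellow circle

(moved 5.7; next 4.0)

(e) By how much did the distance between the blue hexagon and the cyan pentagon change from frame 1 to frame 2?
+2.1

Distance in frame 1: 9.1. Distance in frame 2: 11.2.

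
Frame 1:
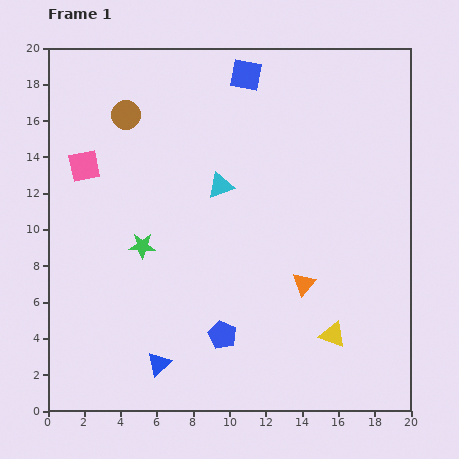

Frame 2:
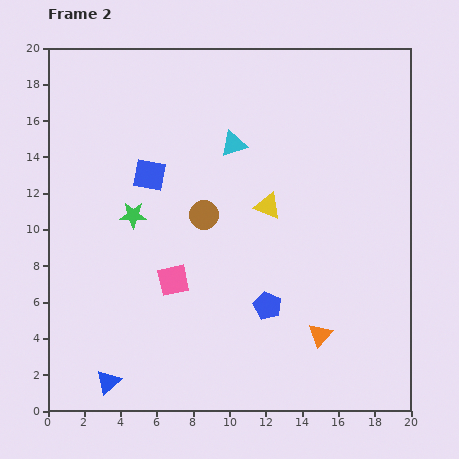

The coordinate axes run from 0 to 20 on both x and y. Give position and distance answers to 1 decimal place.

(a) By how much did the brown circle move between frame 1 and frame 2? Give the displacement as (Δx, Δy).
(4.3, -5.5)

The brown circle was at (4.3, 16.3) in frame 1 and (8.6, 10.8) in frame 2.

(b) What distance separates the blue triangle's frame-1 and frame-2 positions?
3.0

The blue triangle moved from (6.1, 2.6) to (3.3, 1.6), a distance of √(2.8² + 1.0²) ≈ 3.0.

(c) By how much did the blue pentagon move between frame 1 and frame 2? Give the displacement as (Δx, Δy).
(2.5, 1.6)

The blue pentagon was at (9.6, 4.2) in frame 1 and (12.1, 5.8) in frame 2.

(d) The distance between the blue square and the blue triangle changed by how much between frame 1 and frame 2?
-5.0

Distance in frame 1: 16.6. Distance in frame 2: 11.6.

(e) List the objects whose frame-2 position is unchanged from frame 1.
none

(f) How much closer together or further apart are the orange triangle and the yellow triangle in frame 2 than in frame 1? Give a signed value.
+4.5

Distance in frame 1: 3.2. Distance in frame 2: 7.7.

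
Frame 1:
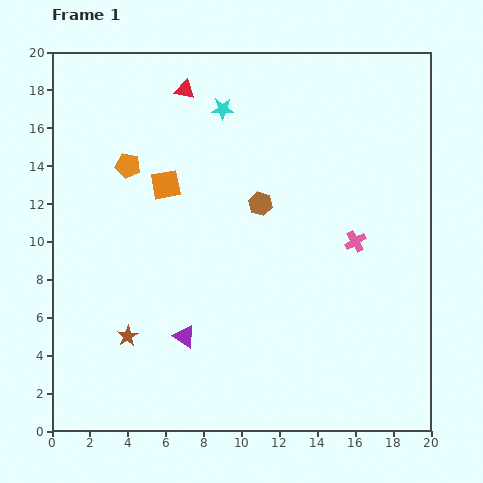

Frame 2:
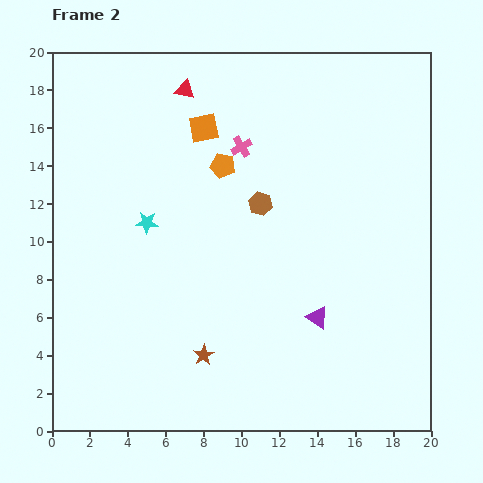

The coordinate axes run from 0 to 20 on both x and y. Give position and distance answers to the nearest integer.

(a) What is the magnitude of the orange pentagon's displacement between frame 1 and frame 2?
5

The orange pentagon moved from (4, 14) to (9, 14), a distance of √(5² + 0²) ≈ 5.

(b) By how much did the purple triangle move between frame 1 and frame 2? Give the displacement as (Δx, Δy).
(7, 1)

The purple triangle was at (7, 5) in frame 1 and (14, 6) in frame 2.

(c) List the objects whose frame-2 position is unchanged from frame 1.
the red triangle, the brown hexagon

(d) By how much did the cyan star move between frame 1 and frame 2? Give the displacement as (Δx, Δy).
(-4, -6)

The cyan star was at (9, 17) in frame 1 and (5, 11) in frame 2.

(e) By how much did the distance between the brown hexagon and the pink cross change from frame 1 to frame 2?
-2

Distance in frame 1: 5. Distance in frame 2: 3.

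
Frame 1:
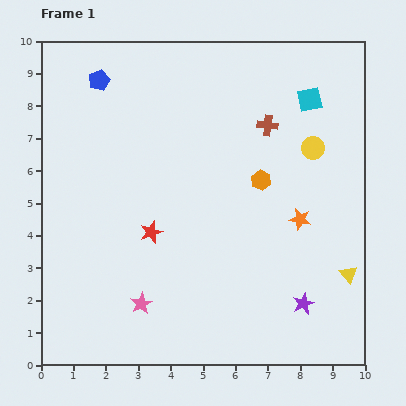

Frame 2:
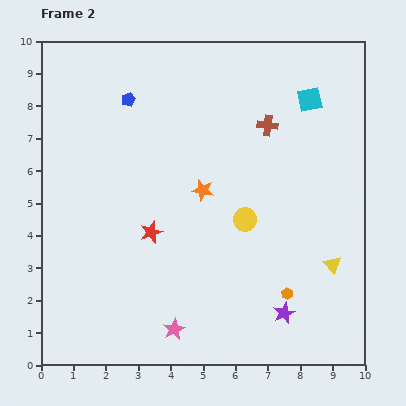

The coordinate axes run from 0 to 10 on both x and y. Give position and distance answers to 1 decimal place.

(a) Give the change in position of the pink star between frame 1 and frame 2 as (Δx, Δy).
(1.0, -0.8)

The pink star was at (3.1, 1.9) in frame 1 and (4.1, 1.1) in frame 2.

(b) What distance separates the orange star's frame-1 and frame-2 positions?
3.1

The orange star moved from (8.0, 4.5) to (5.0, 5.4), a distance of √(3.0² + 0.9²) ≈ 3.1.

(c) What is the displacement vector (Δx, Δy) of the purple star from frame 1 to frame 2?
(-0.6, -0.3)

The purple star was at (8.1, 1.9) in frame 1 and (7.5, 1.6) in frame 2.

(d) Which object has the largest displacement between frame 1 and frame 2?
the orange hexagon

(moved 3.6; next 3.1)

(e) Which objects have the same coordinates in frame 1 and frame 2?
the cyan square, the brown cross, the red star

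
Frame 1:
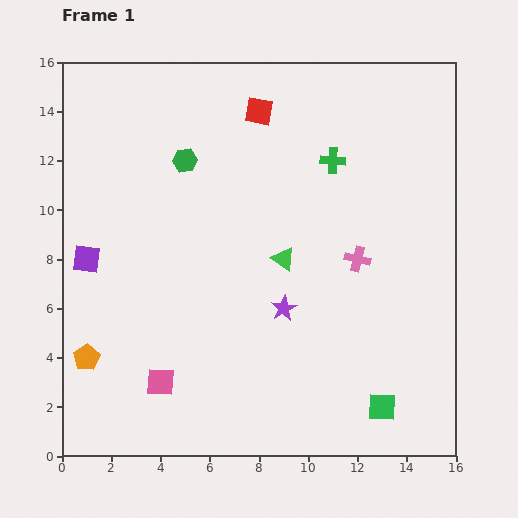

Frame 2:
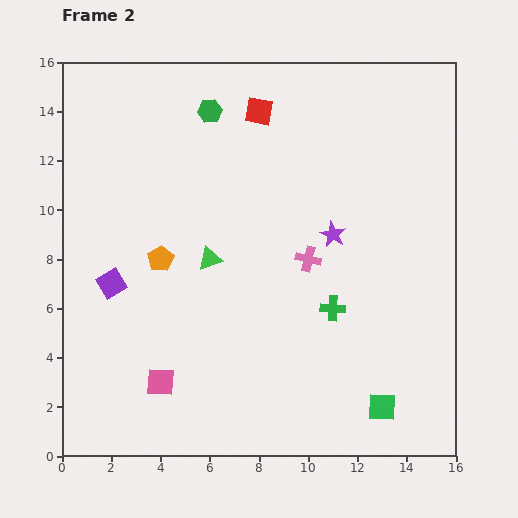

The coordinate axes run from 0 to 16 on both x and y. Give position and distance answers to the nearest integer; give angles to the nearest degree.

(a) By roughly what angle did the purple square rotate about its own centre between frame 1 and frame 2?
39° counter-clockwise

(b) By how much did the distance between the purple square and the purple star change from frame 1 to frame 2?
+1

Distance in frame 1: 8. Distance in frame 2: 9.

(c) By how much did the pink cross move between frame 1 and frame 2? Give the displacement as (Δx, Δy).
(-2, 0)

The pink cross was at (12, 8) in frame 1 and (10, 8) in frame 2.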